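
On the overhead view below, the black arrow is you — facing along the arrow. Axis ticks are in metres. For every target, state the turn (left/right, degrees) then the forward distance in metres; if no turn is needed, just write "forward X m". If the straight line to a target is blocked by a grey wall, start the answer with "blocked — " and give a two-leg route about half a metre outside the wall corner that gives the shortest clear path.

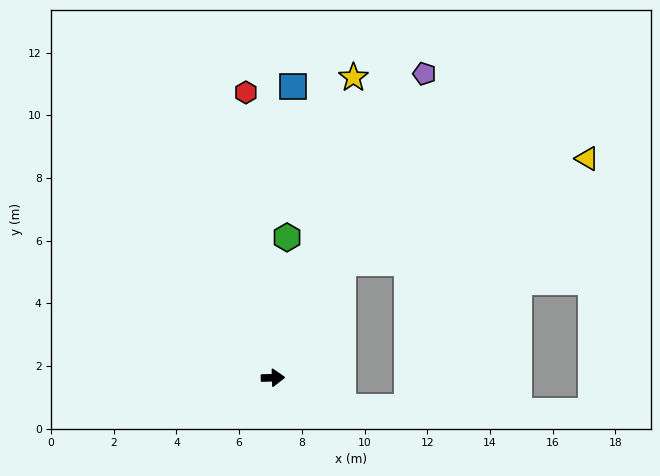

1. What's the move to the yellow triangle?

blocked — turn left 57°, forward 4.3 m, then turn right 35°, forward 8.5 m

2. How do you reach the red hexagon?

turn left 94°, forward 9.1 m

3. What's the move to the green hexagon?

turn left 83°, forward 4.5 m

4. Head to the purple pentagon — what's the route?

turn left 62°, forward 10.8 m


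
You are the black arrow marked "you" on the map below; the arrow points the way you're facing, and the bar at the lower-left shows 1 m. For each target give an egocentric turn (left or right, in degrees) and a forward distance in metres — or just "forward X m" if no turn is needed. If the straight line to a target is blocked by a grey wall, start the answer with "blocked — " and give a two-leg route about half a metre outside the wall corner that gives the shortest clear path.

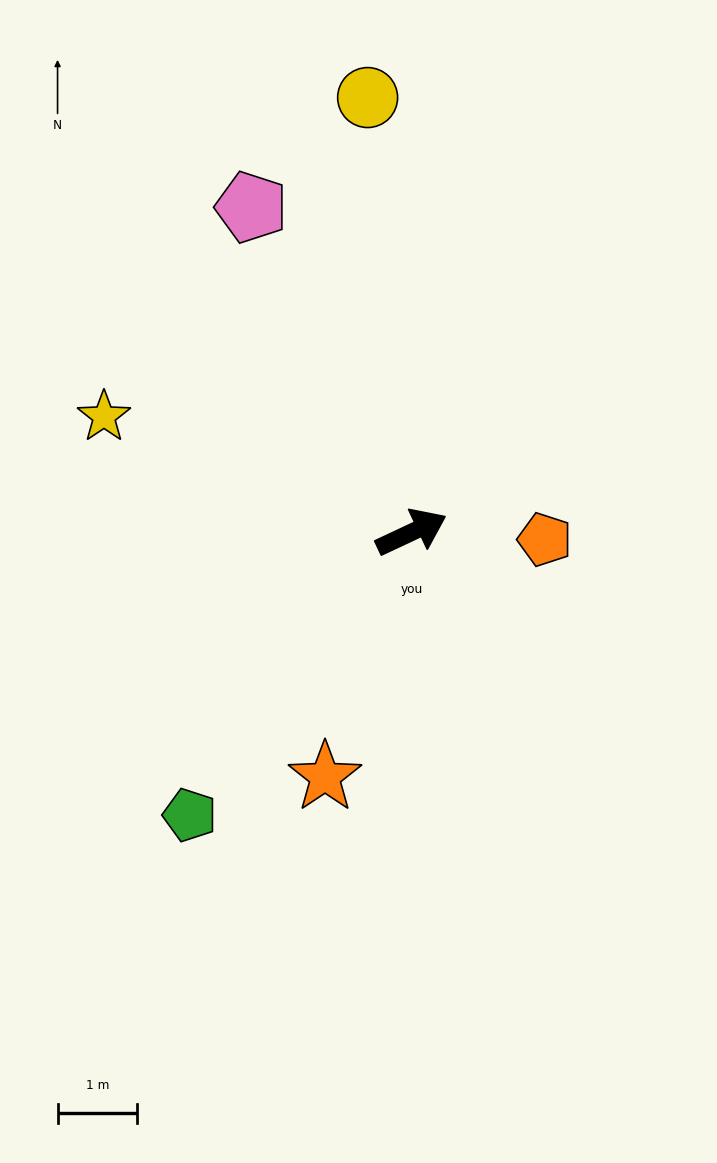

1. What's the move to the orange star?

turn right 135°, forward 3.3 m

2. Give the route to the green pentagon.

turn right 153°, forward 4.5 m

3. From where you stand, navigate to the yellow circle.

turn left 71°, forward 5.5 m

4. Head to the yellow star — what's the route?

turn left 134°, forward 4.1 m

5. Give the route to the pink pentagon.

turn left 91°, forward 4.5 m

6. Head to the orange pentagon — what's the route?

turn right 28°, forward 1.7 m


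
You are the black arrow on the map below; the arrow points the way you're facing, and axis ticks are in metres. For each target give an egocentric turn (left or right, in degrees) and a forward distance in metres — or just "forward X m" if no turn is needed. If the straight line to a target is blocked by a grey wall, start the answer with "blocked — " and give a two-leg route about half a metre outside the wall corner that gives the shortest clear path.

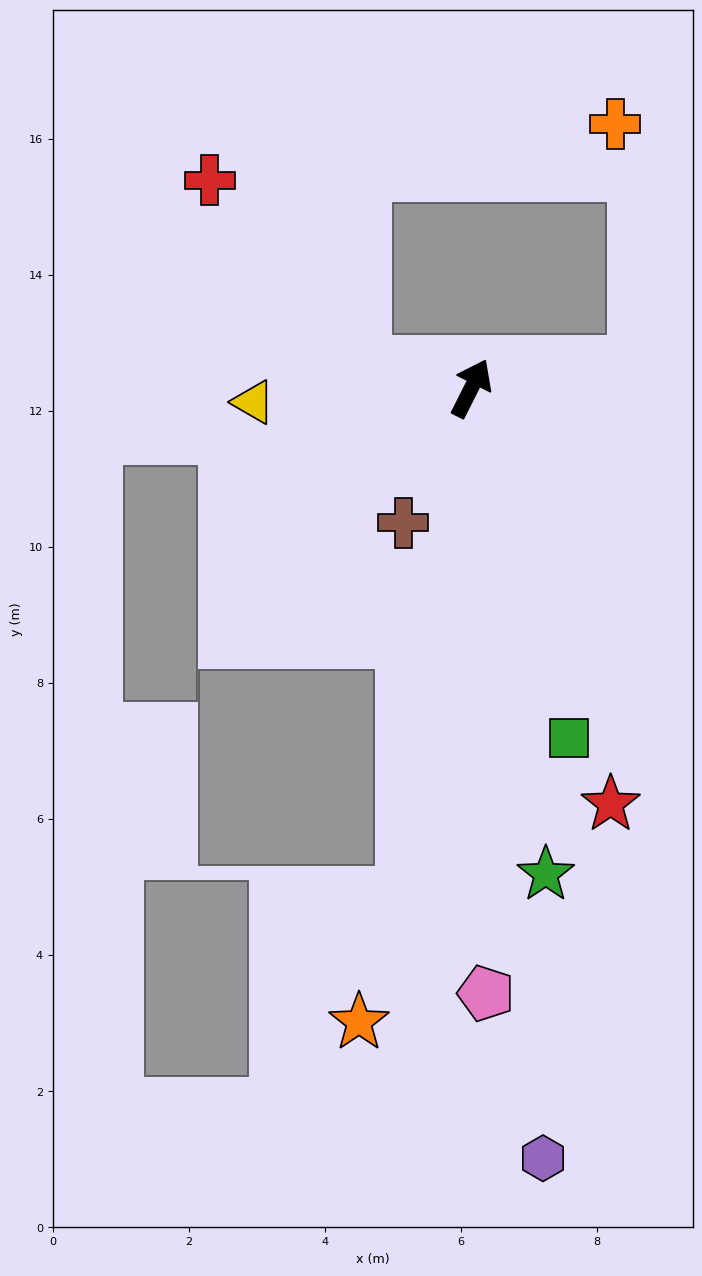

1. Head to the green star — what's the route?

turn right 145°, forward 7.2 m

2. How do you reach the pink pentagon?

turn right 152°, forward 8.9 m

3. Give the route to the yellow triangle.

turn left 120°, forward 3.2 m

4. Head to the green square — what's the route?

turn right 138°, forward 5.3 m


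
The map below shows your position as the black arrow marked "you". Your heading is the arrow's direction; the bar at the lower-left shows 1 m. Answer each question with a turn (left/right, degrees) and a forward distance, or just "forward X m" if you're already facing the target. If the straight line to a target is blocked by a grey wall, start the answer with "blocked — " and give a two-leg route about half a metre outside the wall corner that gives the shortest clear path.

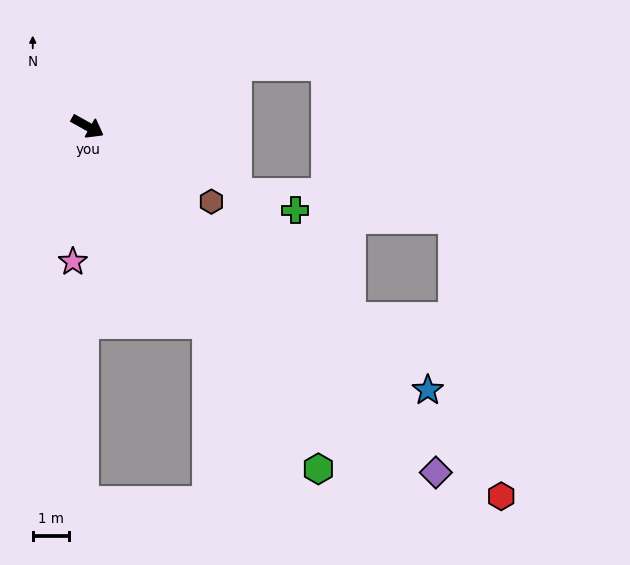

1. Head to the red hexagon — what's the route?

turn right 13°, forward 15.2 m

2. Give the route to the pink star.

turn right 67°, forward 3.7 m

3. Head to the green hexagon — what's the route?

turn right 27°, forward 11.3 m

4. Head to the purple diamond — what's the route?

turn right 16°, forward 13.4 m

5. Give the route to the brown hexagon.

turn right 2°, forward 4.0 m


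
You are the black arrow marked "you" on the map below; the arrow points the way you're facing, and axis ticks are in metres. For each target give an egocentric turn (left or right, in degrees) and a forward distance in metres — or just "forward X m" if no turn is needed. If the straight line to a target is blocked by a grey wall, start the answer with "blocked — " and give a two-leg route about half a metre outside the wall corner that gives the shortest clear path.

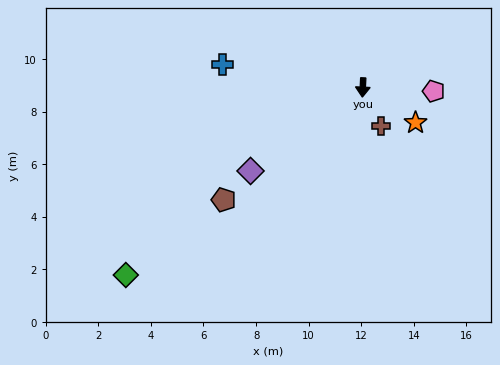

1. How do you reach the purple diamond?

turn right 51°, forward 5.3 m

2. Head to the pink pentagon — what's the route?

turn left 90°, forward 2.7 m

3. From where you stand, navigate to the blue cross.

turn right 97°, forward 5.4 m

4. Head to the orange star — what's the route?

turn left 59°, forward 2.4 m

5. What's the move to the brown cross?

turn left 28°, forward 1.6 m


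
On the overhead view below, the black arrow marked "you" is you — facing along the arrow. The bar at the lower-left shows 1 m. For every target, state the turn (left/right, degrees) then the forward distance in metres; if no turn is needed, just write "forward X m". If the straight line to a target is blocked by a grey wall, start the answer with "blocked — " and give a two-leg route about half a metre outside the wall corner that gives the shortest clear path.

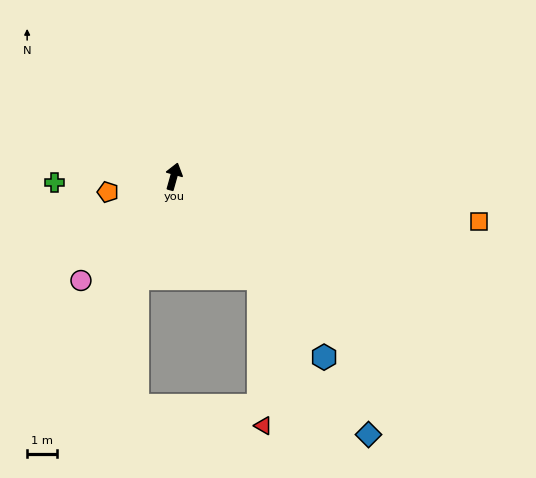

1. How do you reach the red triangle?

blocked — turn right 124°, forward 4.4 m, then turn right 39°, forward 4.9 m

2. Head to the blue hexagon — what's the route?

turn right 125°, forward 7.9 m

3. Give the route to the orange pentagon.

turn left 119°, forward 2.3 m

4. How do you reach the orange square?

turn right 83°, forward 10.3 m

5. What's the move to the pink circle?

turn left 154°, forward 4.7 m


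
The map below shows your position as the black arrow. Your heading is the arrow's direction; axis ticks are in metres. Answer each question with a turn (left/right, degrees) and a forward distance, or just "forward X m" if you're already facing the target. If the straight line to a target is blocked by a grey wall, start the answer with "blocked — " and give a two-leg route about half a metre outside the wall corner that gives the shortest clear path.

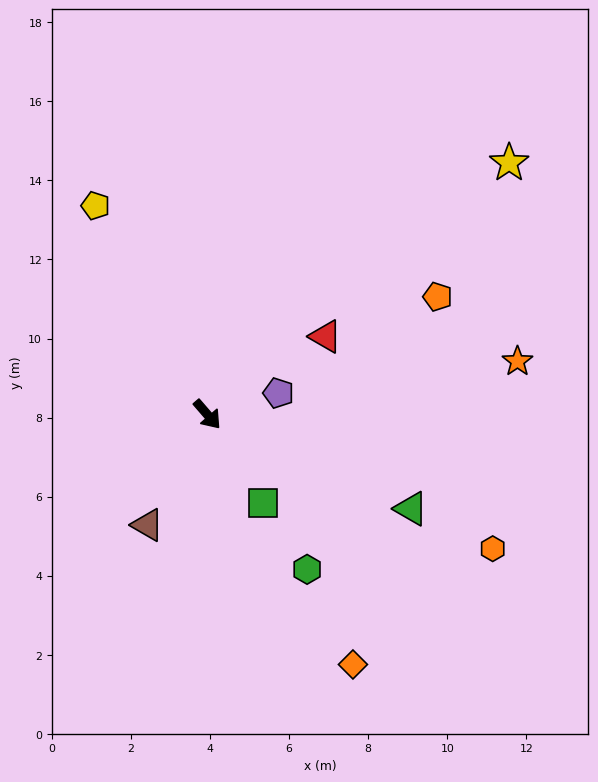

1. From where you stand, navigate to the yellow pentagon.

turn left 167°, forward 6.0 m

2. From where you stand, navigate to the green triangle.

turn left 24°, forward 5.7 m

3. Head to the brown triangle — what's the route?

turn right 69°, forward 3.2 m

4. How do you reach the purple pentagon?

turn left 66°, forward 1.9 m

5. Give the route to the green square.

turn right 9°, forward 2.6 m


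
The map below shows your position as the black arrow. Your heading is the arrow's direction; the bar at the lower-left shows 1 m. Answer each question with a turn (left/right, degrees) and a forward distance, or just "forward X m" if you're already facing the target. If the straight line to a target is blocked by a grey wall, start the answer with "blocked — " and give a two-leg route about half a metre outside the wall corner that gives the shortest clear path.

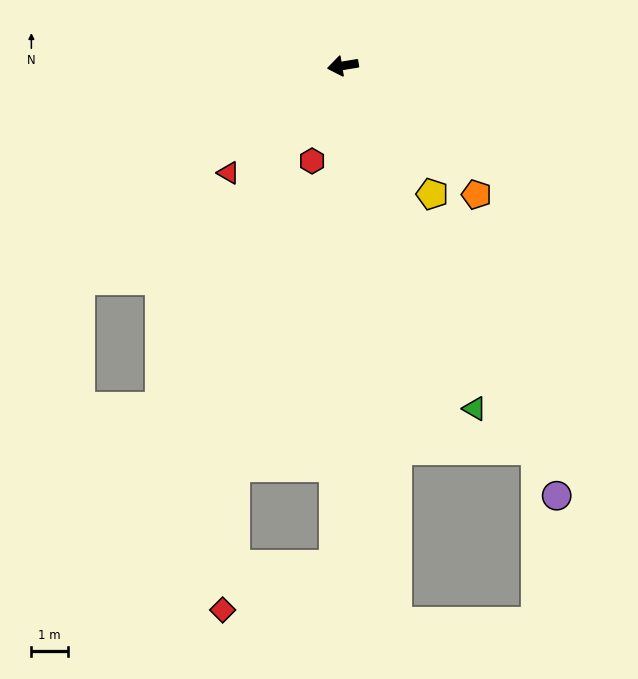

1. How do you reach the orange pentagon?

turn left 127°, forward 5.0 m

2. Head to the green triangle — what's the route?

turn left 102°, forward 10.0 m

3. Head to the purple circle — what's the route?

turn left 107°, forward 13.1 m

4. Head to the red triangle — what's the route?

turn left 34°, forward 4.3 m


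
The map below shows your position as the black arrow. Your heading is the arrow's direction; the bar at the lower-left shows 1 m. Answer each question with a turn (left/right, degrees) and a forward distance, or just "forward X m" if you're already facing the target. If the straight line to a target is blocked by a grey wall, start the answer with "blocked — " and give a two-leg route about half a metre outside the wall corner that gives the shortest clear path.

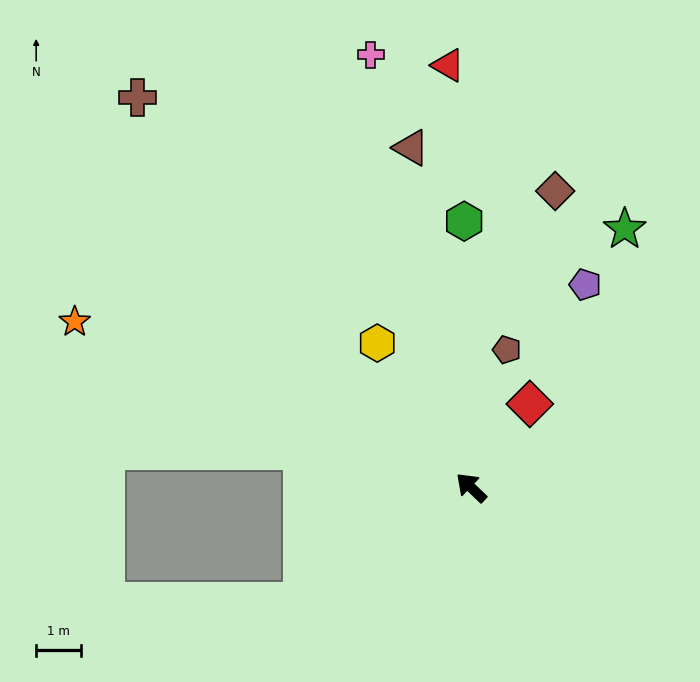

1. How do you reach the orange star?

turn left 21°, forward 9.7 m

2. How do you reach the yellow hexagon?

turn right 13°, forward 3.9 m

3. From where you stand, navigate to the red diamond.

turn right 81°, forward 2.3 m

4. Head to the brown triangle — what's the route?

turn right 36°, forward 7.8 m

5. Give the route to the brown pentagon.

turn right 61°, forward 3.2 m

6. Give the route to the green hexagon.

turn right 45°, forward 6.0 m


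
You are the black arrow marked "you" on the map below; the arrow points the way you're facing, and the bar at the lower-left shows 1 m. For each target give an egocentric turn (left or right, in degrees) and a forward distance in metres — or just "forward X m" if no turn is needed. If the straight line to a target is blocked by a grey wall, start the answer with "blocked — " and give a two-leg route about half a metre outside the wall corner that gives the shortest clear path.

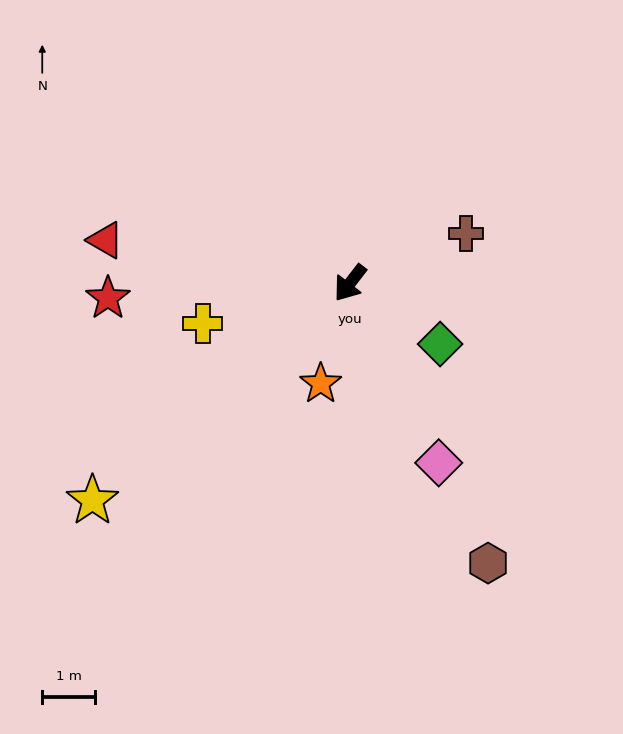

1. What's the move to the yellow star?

turn right 12°, forward 6.4 m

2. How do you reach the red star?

turn right 49°, forward 4.6 m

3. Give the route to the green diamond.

turn left 94°, forward 2.1 m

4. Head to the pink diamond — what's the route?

turn left 64°, forward 3.8 m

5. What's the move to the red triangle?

turn right 62°, forward 4.7 m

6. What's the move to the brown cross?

turn left 151°, forward 2.4 m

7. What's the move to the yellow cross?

turn right 37°, forward 2.9 m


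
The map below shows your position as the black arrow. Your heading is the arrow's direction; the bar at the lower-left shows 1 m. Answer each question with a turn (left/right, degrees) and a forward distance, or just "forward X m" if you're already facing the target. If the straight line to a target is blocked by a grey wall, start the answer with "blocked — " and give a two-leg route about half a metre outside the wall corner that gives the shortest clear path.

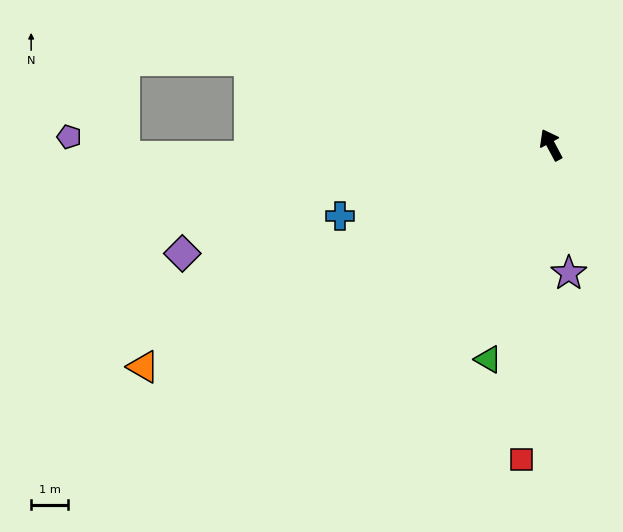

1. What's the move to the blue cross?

turn left 81°, forward 6.0 m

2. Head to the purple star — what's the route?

turn left 160°, forward 3.5 m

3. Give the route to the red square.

turn left 147°, forward 8.6 m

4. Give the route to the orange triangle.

turn left 90°, forward 12.6 m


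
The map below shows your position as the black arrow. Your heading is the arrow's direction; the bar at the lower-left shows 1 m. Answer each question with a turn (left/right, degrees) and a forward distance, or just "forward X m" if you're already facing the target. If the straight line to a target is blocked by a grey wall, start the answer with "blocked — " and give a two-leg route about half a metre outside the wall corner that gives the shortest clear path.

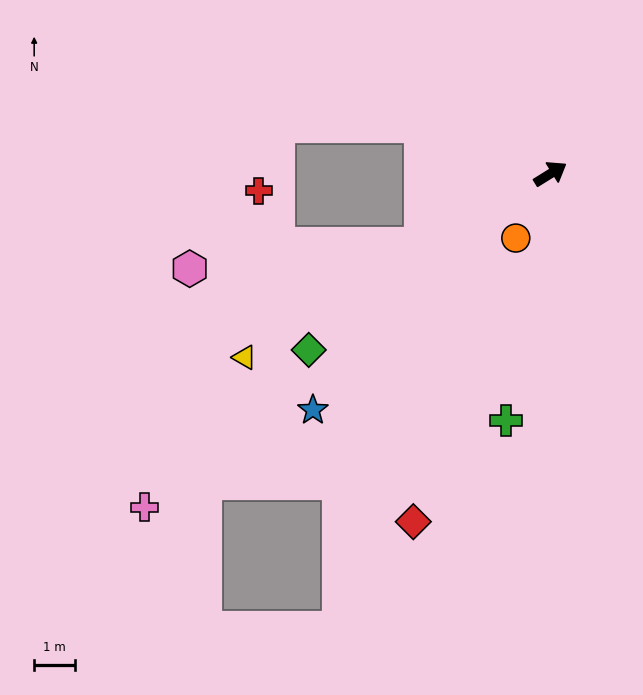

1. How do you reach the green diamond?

turn right 176°, forward 7.2 m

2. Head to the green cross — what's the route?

turn right 132°, forward 6.1 m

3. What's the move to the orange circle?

turn right 150°, forward 1.8 m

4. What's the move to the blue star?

turn right 167°, forward 8.1 m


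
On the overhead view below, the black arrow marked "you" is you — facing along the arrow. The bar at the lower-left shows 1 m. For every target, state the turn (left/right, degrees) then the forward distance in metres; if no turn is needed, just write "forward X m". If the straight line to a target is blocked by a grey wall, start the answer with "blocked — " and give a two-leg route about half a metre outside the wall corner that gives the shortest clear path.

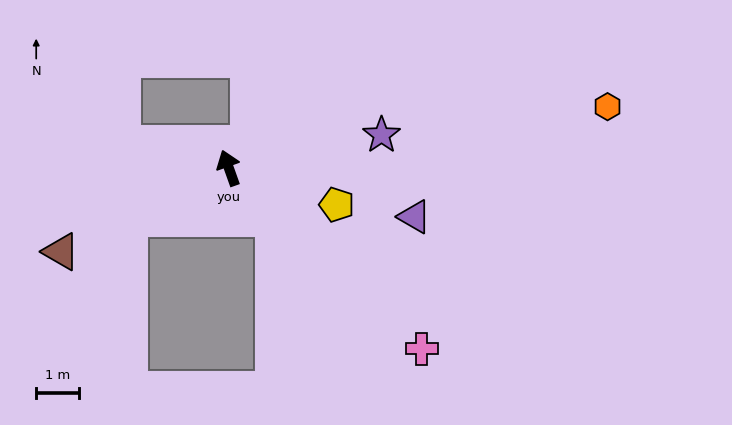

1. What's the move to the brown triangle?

turn left 97°, forward 4.4 m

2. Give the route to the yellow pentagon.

turn right 128°, forward 2.7 m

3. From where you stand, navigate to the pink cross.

turn right 153°, forward 6.2 m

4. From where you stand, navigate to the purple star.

turn right 97°, forward 3.6 m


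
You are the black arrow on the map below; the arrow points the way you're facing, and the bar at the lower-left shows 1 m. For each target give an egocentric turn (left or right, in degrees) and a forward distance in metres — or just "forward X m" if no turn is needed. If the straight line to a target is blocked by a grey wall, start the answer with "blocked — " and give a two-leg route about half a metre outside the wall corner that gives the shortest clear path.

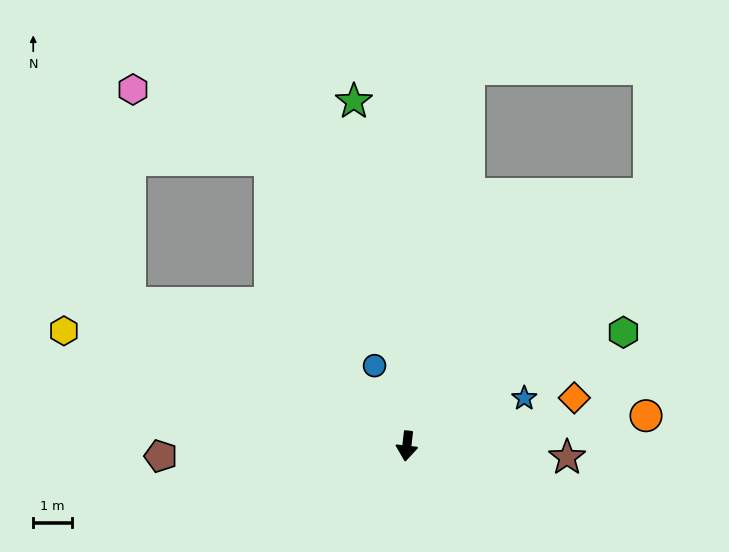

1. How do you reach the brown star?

turn left 92°, forward 4.2 m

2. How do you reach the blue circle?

turn right 152°, forward 2.3 m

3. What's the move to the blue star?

turn left 119°, forward 3.3 m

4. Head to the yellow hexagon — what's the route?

turn right 102°, forward 9.4 m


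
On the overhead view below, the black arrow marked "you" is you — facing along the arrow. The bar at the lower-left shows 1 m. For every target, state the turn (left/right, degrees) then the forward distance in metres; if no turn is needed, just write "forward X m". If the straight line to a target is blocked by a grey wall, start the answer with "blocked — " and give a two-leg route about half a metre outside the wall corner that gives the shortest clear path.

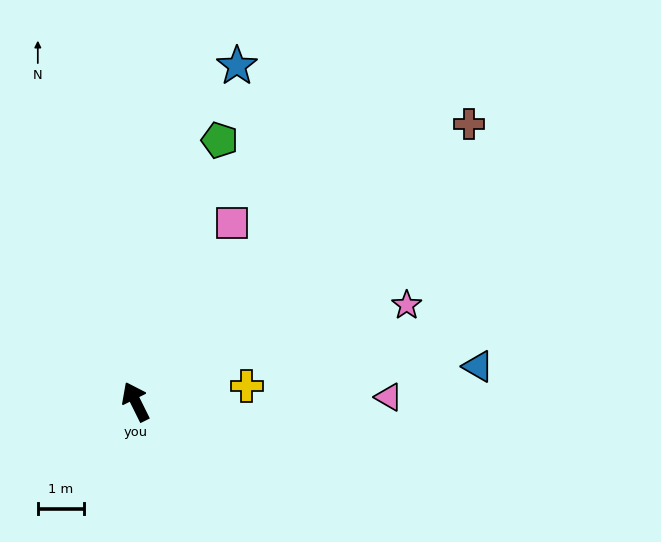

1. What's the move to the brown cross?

turn right 77°, forward 9.5 m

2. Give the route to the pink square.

turn right 55°, forward 4.4 m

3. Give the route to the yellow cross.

turn right 108°, forward 2.5 m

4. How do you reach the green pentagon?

turn right 44°, forward 6.0 m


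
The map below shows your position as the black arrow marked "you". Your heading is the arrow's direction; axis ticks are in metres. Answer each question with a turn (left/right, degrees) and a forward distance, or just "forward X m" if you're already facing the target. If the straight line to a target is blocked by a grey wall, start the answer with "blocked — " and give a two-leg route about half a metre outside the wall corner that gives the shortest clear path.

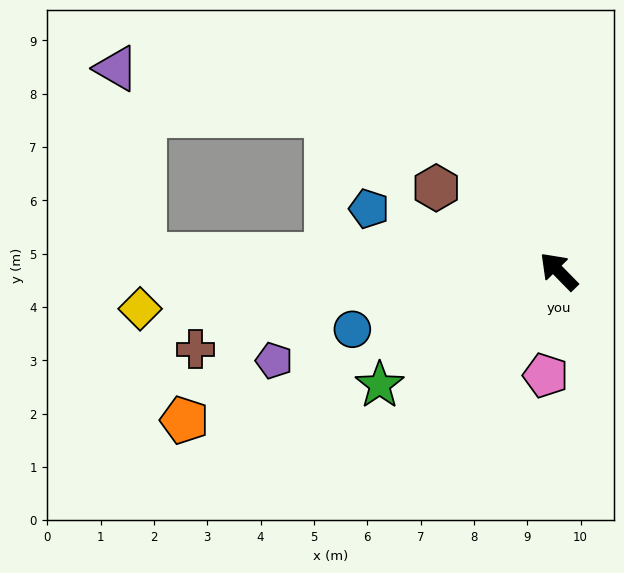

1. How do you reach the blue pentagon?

turn left 27°, forward 3.7 m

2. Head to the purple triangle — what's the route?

blocked — turn left 43°, forward 7.8 m, then turn right 79°, forward 3.5 m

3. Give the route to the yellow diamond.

turn left 51°, forward 7.9 m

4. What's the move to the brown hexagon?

turn left 11°, forward 2.8 m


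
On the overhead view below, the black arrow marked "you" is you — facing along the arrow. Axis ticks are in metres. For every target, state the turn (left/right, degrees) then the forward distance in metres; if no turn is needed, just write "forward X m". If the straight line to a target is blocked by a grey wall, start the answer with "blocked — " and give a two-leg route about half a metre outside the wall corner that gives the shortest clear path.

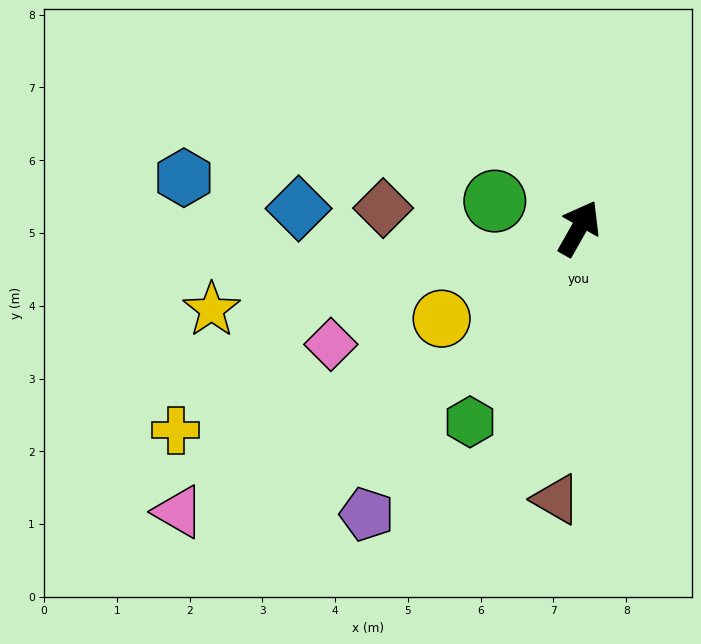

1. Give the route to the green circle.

turn left 102°, forward 1.2 m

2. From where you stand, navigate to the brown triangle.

turn right 155°, forward 3.7 m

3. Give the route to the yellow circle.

turn left 153°, forward 2.3 m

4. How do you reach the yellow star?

turn left 132°, forward 5.2 m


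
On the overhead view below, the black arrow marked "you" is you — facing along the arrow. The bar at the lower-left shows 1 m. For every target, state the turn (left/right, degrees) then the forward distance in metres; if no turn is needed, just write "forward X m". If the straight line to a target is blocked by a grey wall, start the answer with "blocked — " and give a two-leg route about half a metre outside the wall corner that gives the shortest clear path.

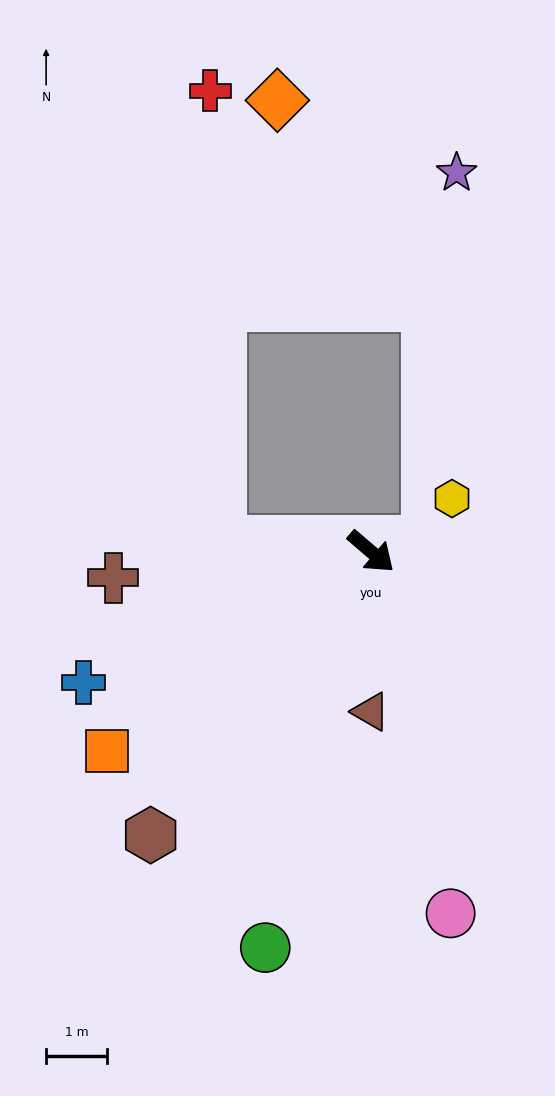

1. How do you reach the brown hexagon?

turn right 87°, forward 5.9 m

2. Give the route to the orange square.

turn right 102°, forward 5.5 m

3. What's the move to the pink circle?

turn right 37°, forward 6.1 m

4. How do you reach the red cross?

blocked — turn right 143°, forward 2.5 m, then turn right 85°, forward 7.4 m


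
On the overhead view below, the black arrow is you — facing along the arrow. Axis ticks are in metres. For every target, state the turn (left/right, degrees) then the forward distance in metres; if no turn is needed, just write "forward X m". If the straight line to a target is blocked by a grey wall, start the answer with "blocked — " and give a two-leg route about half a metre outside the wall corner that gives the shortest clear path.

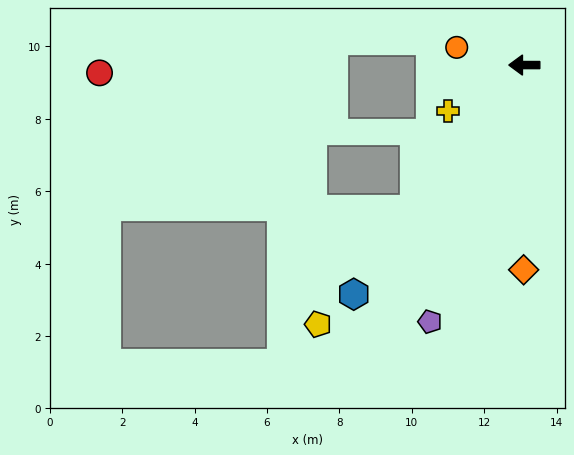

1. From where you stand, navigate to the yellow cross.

turn left 31°, forward 2.5 m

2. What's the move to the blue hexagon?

turn left 53°, forward 7.9 m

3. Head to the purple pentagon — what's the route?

turn left 70°, forward 7.6 m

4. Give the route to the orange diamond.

turn left 90°, forward 5.7 m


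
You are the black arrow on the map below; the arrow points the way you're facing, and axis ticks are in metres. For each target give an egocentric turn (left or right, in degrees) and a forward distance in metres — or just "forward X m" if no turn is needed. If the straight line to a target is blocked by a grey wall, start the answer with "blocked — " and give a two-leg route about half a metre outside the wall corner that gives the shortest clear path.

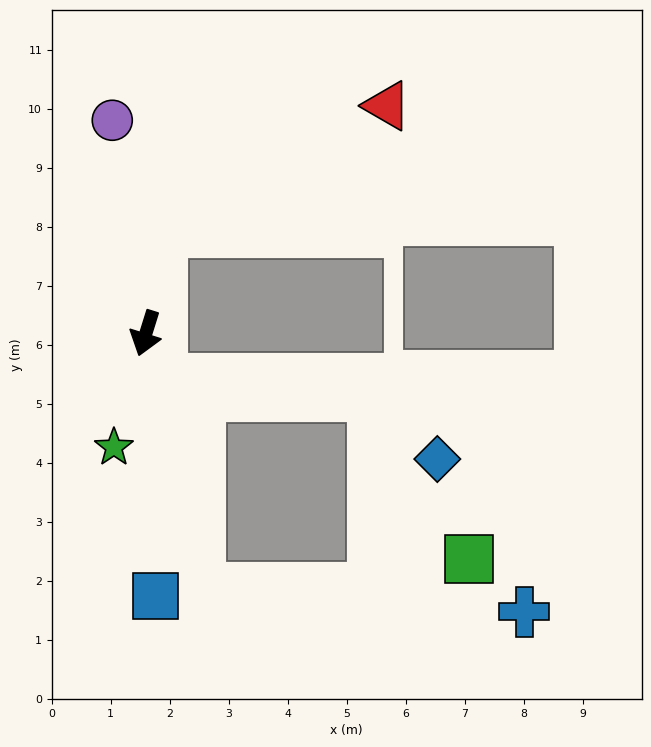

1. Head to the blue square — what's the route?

turn left 19°, forward 4.5 m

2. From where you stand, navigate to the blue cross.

blocked — turn left 29°, forward 4.4 m, then turn left 74°, forward 5.5 m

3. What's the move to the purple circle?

turn right 154°, forward 3.7 m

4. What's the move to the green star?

forward 2.0 m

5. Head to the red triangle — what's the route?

blocked — turn right 172°, forward 1.7 m, then turn right 51°, forward 4.4 m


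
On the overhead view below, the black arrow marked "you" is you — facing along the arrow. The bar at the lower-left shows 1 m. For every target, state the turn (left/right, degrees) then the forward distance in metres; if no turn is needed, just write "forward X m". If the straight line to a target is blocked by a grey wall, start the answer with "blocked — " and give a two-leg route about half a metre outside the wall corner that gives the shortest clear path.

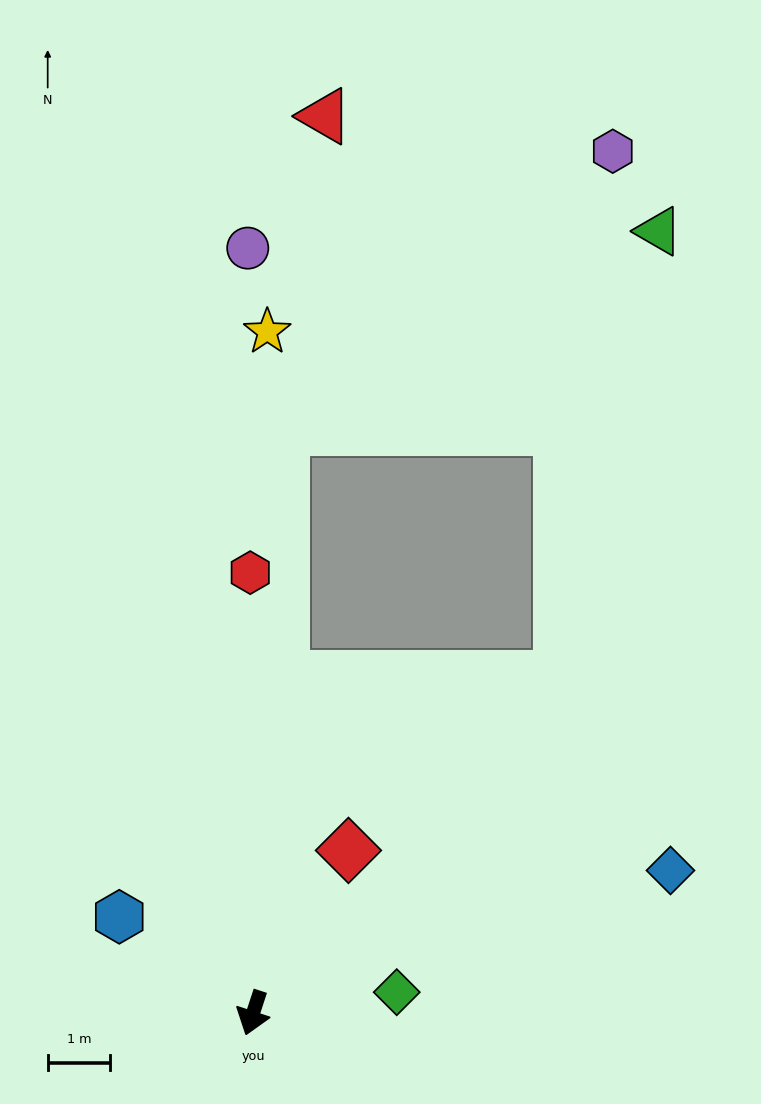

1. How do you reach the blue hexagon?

turn right 108°, forward 2.6 m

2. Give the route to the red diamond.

turn left 168°, forward 3.0 m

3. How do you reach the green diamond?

turn left 116°, forward 2.3 m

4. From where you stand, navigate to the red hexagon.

turn right 162°, forward 7.0 m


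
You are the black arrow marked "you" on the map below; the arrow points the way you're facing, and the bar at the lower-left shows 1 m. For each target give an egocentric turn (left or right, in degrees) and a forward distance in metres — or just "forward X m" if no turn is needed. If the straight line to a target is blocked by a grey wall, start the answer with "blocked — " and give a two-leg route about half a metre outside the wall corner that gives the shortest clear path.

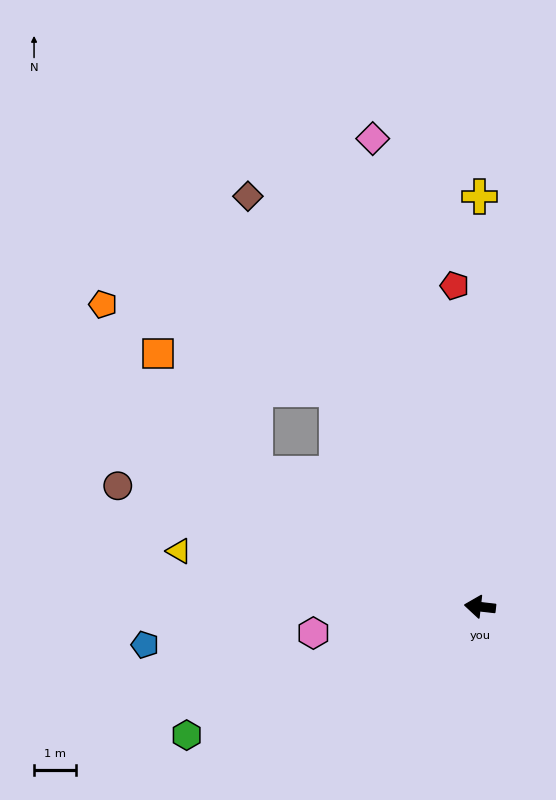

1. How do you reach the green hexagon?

turn left 30°, forward 7.7 m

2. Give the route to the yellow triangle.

turn right 4°, forward 7.4 m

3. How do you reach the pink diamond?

turn right 71°, forward 11.6 m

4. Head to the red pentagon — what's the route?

turn right 79°, forward 7.8 m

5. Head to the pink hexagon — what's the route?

turn left 15°, forward 4.1 m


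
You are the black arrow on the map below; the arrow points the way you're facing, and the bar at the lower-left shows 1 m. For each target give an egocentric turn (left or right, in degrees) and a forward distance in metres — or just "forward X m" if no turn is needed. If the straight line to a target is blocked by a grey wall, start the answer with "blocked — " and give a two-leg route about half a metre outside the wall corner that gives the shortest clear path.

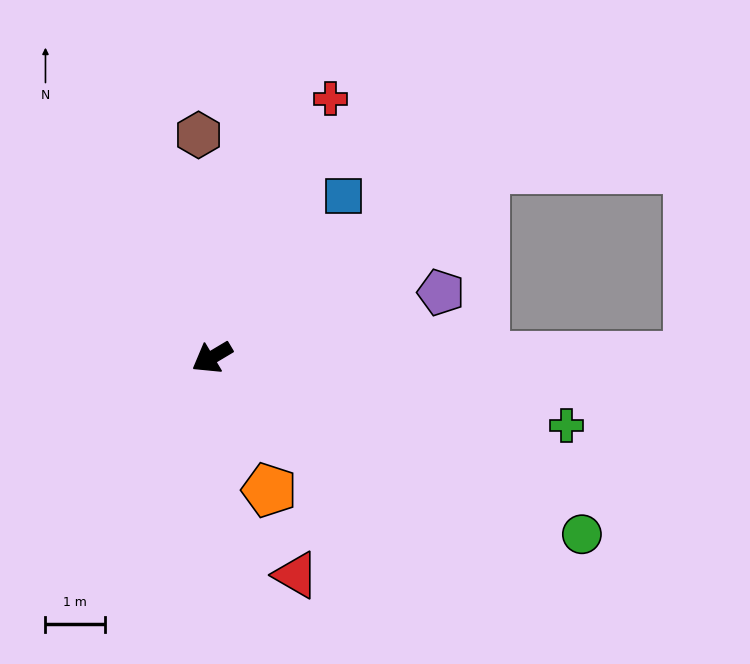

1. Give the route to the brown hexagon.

turn right 117°, forward 3.8 m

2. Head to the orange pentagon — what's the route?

turn left 83°, forward 2.4 m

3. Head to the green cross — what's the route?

turn left 138°, forward 6.1 m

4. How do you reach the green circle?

turn left 124°, forward 6.9 m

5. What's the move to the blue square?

turn right 160°, forward 3.5 m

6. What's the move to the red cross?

turn right 145°, forward 4.8 m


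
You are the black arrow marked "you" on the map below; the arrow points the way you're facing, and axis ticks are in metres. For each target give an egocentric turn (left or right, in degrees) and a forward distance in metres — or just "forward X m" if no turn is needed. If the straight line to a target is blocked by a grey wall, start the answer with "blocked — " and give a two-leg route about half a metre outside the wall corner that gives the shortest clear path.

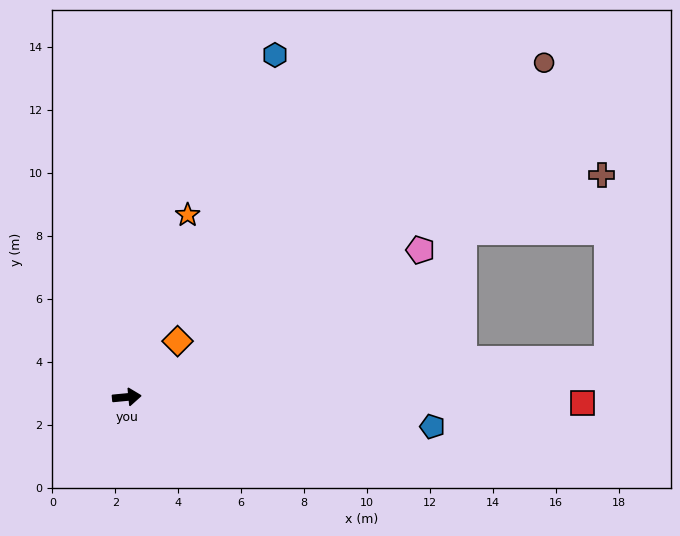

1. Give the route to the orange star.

turn left 66°, forward 6.1 m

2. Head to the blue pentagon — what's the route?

turn right 11°, forward 9.8 m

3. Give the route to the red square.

turn right 6°, forward 14.5 m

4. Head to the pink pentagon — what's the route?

turn left 21°, forward 10.4 m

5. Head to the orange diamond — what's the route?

turn left 42°, forward 2.4 m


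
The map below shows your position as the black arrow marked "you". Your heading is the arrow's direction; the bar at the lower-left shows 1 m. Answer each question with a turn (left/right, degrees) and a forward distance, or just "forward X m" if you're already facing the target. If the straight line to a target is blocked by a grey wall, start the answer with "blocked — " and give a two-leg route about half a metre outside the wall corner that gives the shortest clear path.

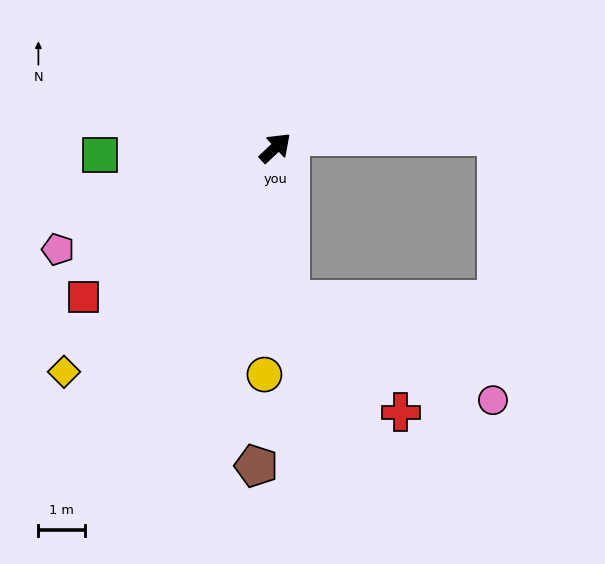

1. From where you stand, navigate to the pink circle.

blocked — turn right 127°, forward 3.3 m, then turn left 58°, forward 4.8 m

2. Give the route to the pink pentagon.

turn left 162°, forward 5.1 m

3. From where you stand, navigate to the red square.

turn left 175°, forward 5.2 m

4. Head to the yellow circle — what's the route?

turn right 136°, forward 4.8 m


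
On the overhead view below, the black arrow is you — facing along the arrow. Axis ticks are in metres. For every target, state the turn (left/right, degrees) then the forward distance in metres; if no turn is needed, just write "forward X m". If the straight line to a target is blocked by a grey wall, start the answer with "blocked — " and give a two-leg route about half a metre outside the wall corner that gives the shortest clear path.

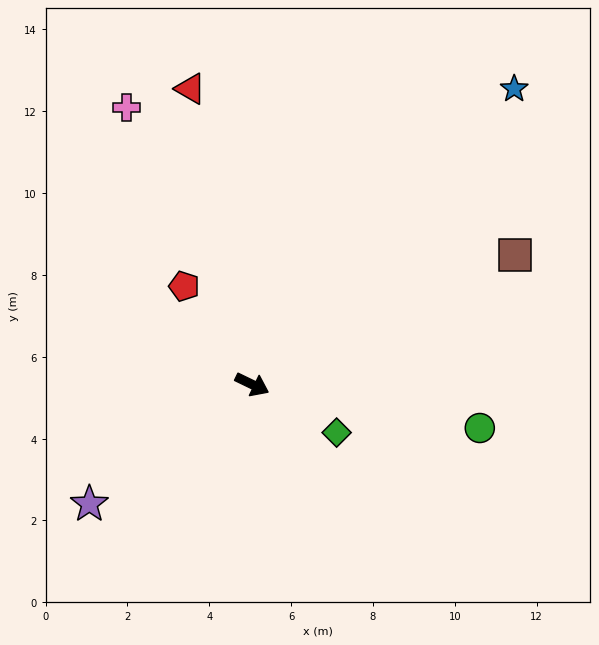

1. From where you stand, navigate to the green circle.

turn left 15°, forward 5.7 m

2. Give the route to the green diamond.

turn right 4°, forward 2.4 m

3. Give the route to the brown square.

turn left 52°, forward 7.2 m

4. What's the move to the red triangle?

turn left 128°, forward 7.4 m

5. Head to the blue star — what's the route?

turn left 74°, forward 9.7 m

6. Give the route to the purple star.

turn right 118°, forward 4.9 m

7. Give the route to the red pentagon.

turn left 150°, forward 2.9 m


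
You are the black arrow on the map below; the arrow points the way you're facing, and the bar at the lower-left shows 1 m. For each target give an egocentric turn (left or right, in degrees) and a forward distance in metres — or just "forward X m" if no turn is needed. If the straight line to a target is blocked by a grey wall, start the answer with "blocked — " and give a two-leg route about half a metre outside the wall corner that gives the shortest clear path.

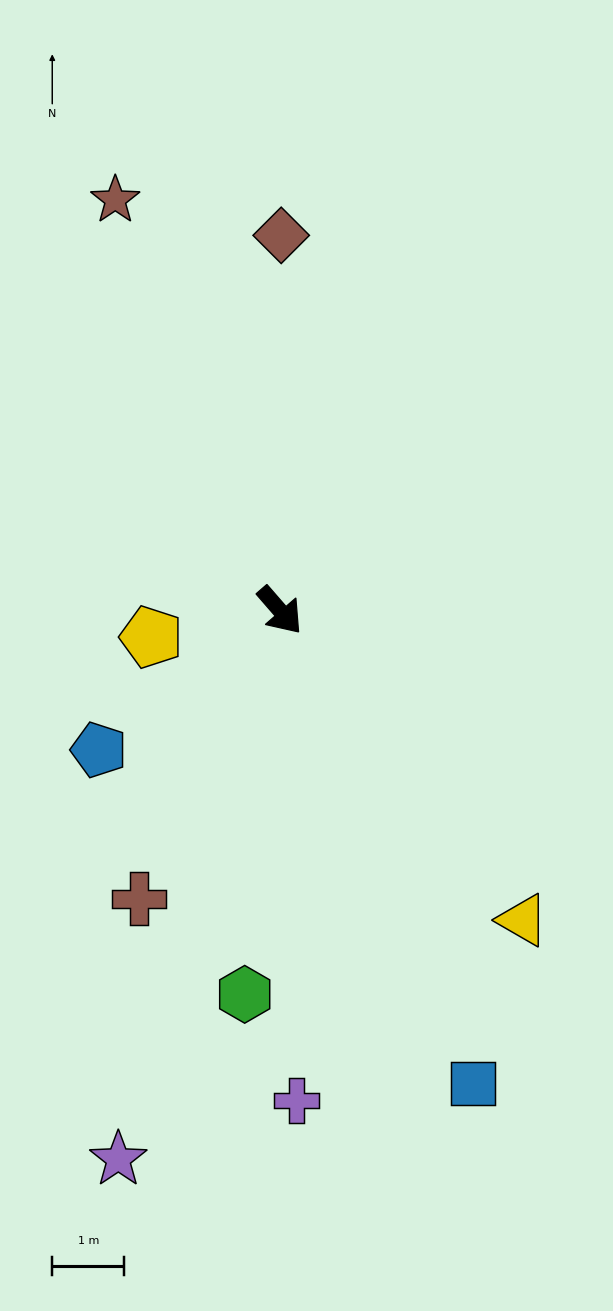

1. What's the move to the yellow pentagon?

turn right 119°, forward 1.8 m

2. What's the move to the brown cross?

turn right 67°, forward 4.4 m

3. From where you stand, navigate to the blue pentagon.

turn right 93°, forward 3.2 m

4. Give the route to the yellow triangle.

turn right 3°, forward 5.4 m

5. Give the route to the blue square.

turn right 19°, forward 7.1 m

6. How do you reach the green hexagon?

turn right 46°, forward 5.3 m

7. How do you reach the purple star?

turn right 57°, forward 7.9 m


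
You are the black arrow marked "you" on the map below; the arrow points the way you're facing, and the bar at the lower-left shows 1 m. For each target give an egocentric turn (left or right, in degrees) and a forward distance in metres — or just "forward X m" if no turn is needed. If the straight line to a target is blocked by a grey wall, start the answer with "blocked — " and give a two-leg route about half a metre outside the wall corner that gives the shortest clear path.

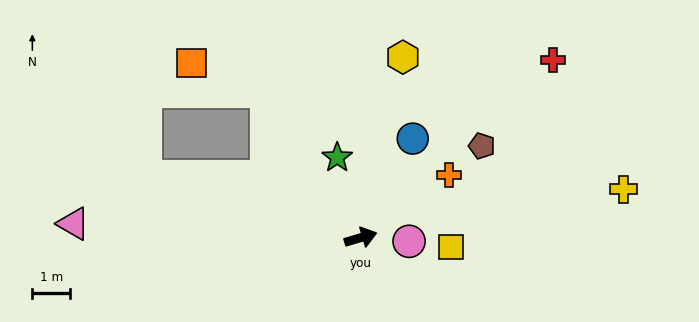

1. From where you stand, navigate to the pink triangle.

turn left 161°, forward 7.6 m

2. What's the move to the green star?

turn left 90°, forward 2.2 m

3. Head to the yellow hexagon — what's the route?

turn left 60°, forward 4.9 m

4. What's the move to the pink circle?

turn right 21°, forward 1.3 m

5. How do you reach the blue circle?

turn left 46°, forward 3.0 m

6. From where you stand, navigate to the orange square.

blocked — turn left 106°, forward 4.6 m, then turn left 36°, forward 2.1 m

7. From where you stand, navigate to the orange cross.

turn left 19°, forward 2.9 m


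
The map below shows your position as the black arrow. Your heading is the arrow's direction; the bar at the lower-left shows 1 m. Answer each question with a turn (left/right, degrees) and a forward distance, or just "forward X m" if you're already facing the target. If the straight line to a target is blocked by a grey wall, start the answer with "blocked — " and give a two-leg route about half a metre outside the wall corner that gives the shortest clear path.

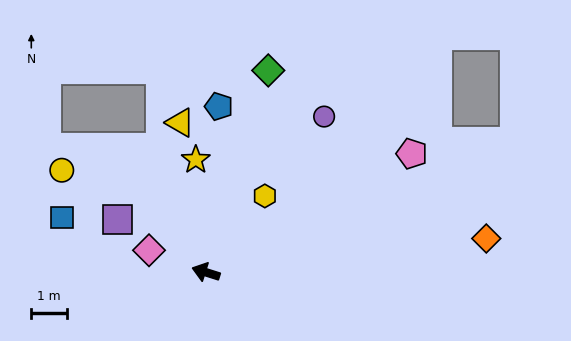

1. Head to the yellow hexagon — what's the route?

turn right 110°, forward 2.7 m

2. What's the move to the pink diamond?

turn right 4°, forward 1.7 m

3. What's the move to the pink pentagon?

turn right 133°, forward 6.6 m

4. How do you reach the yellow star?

turn right 67°, forward 3.2 m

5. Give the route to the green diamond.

turn right 90°, forward 5.9 m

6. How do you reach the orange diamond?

turn right 156°, forward 7.9 m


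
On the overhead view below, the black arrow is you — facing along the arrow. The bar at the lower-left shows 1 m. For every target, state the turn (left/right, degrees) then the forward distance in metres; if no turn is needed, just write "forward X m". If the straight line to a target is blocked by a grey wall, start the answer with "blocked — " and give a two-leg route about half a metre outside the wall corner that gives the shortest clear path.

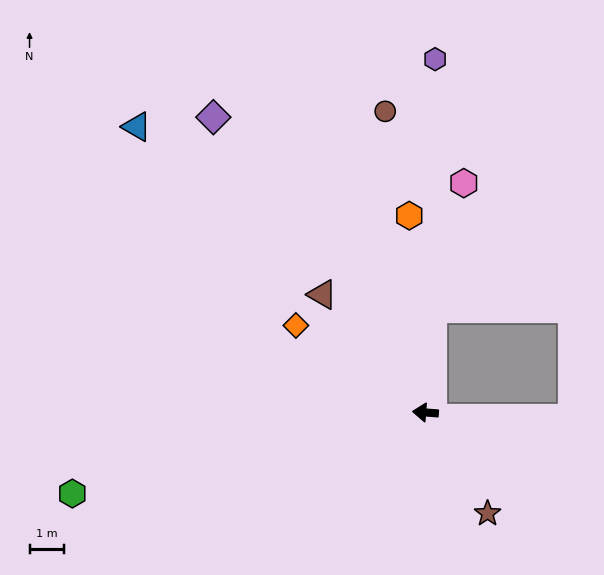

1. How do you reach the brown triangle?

turn right 44°, forward 4.6 m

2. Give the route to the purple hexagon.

turn right 87°, forward 10.3 m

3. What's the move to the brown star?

turn left 126°, forward 3.5 m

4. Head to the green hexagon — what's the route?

turn left 17°, forward 10.6 m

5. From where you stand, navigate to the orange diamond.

turn right 29°, forward 4.6 m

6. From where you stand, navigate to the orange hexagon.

turn right 81°, forward 5.8 m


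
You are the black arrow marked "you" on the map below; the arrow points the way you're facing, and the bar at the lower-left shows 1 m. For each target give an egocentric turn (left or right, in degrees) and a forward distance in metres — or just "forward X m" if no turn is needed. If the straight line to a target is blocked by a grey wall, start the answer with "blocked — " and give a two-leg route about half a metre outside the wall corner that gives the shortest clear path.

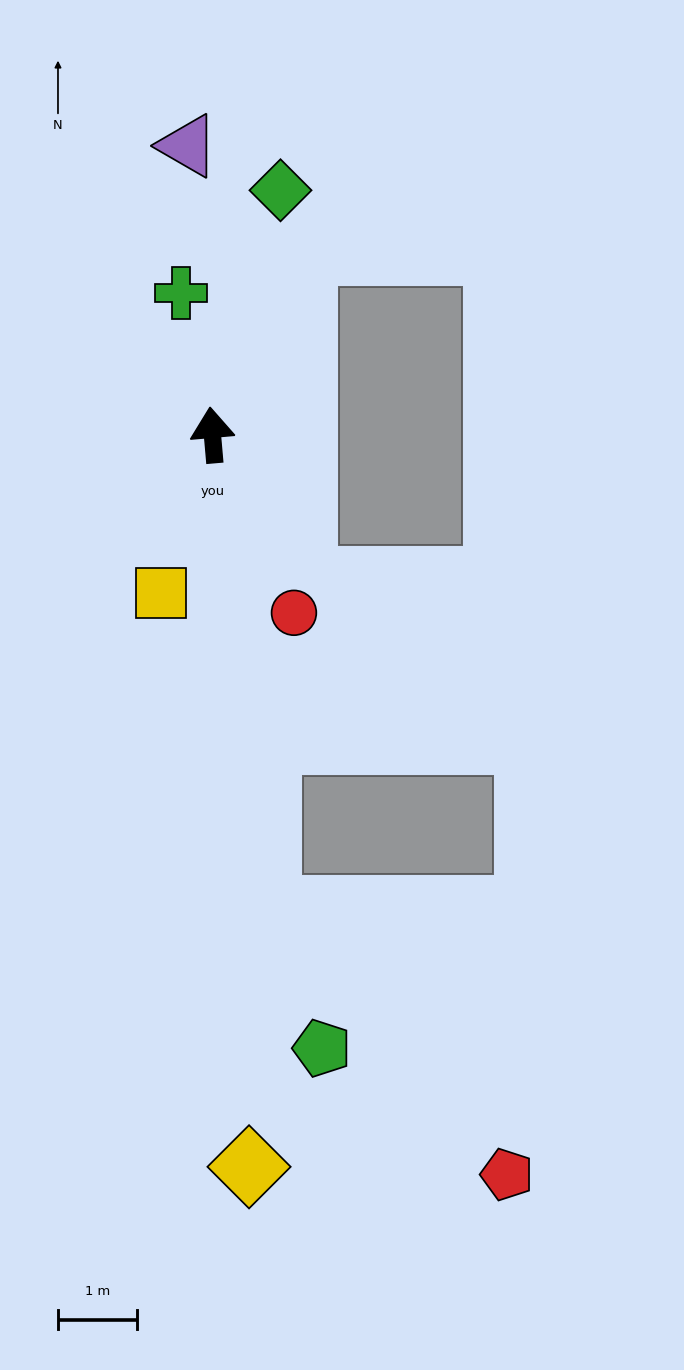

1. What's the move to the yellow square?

turn left 157°, forward 2.1 m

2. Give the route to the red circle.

turn right 160°, forward 2.5 m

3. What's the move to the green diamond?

turn right 21°, forward 3.2 m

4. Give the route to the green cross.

turn left 7°, forward 1.8 m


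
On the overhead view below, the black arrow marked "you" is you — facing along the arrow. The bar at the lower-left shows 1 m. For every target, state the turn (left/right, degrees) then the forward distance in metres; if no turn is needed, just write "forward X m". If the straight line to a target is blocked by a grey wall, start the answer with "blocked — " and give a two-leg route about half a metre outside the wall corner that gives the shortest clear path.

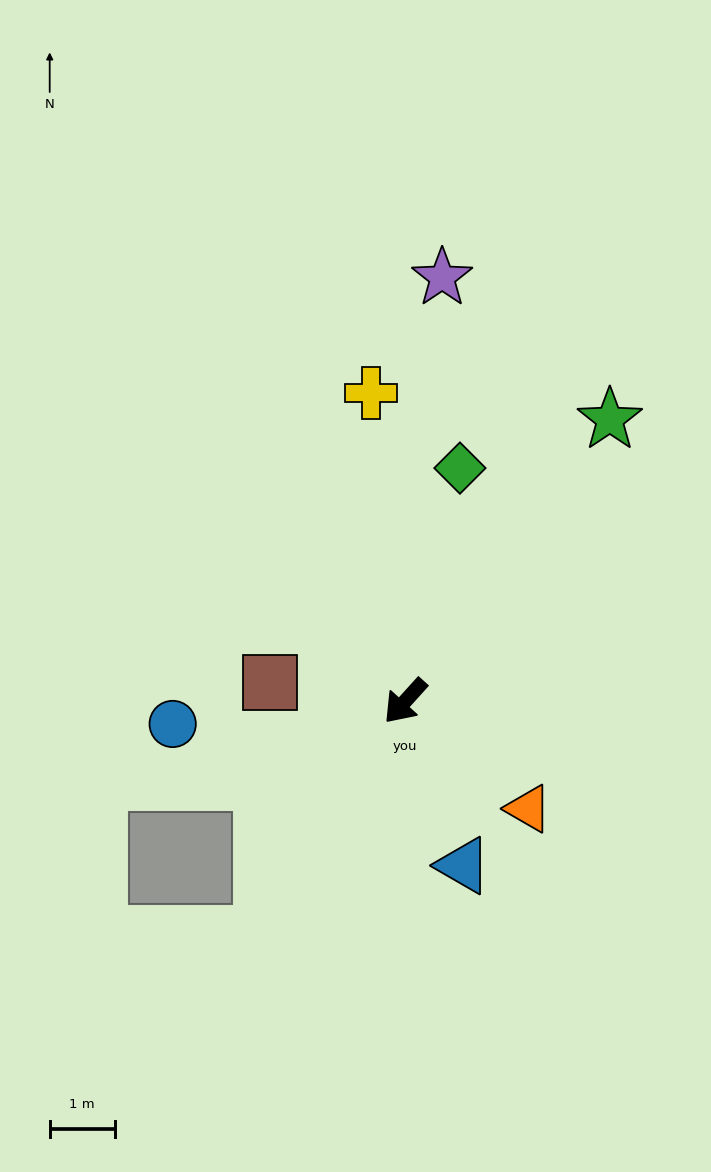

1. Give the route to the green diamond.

turn right 151°, forward 3.7 m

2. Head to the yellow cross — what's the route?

turn right 132°, forward 4.8 m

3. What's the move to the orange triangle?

turn left 91°, forward 2.5 m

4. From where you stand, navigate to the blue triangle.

turn left 62°, forward 2.7 m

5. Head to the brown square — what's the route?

turn right 56°, forward 2.1 m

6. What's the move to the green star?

turn right 174°, forward 5.3 m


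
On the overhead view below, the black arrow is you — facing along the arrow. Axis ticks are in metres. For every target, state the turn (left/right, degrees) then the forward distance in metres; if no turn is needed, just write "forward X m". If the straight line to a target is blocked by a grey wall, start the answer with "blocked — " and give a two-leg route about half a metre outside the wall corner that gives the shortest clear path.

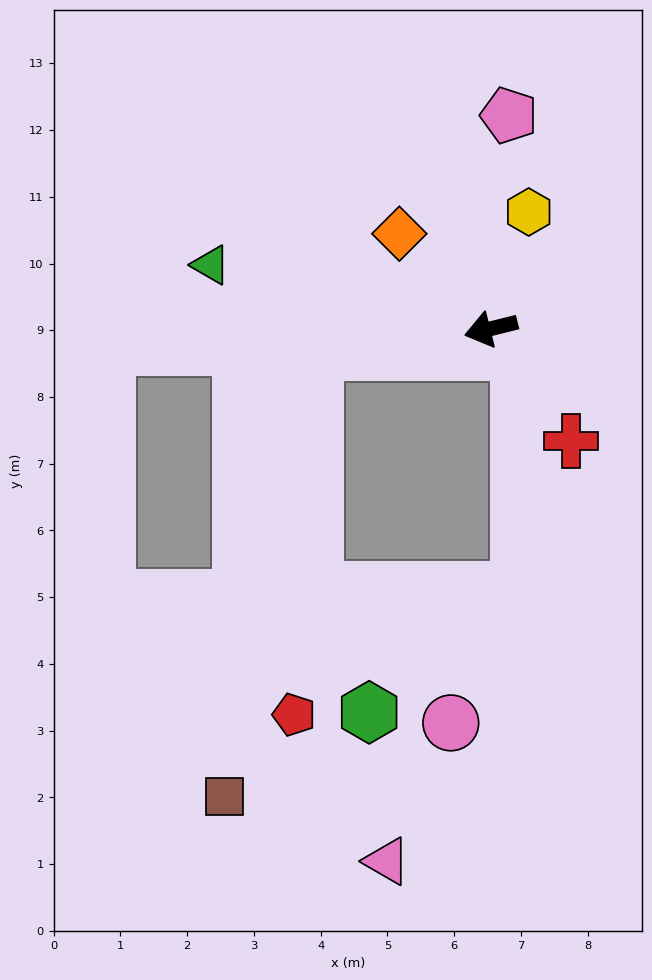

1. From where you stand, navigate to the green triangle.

turn right 27°, forward 4.3 m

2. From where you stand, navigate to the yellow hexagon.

turn right 122°, forward 1.8 m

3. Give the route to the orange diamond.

turn right 60°, forward 2.0 m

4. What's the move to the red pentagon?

blocked — turn right 6°, forward 2.7 m, then turn left 79°, forward 5.4 m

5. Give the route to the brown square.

blocked — turn right 6°, forward 2.7 m, then turn left 71°, forward 6.8 m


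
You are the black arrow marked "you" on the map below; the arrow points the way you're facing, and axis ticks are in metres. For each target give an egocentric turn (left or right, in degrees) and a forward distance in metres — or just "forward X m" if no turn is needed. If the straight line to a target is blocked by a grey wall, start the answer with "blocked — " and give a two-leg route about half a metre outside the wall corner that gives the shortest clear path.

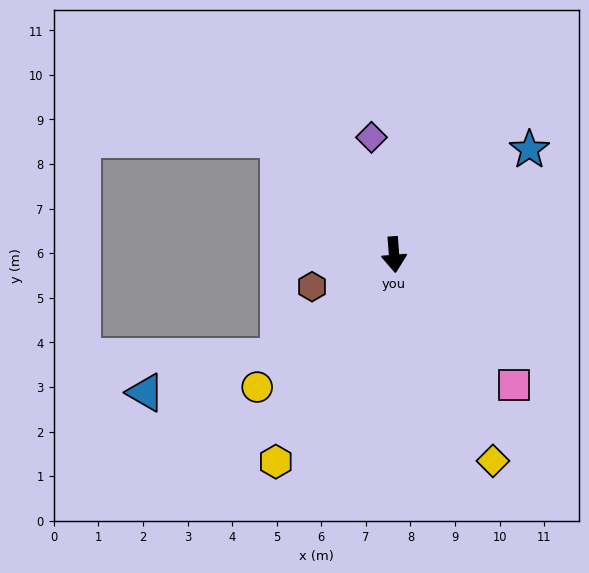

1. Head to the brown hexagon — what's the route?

turn right 73°, forward 2.0 m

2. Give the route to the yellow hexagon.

turn right 34°, forward 5.3 m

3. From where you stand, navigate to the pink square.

turn left 38°, forward 4.0 m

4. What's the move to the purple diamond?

turn right 174°, forward 2.7 m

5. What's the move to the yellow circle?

turn right 50°, forward 4.3 m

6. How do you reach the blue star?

turn left 123°, forward 3.8 m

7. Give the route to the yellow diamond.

turn left 21°, forward 5.1 m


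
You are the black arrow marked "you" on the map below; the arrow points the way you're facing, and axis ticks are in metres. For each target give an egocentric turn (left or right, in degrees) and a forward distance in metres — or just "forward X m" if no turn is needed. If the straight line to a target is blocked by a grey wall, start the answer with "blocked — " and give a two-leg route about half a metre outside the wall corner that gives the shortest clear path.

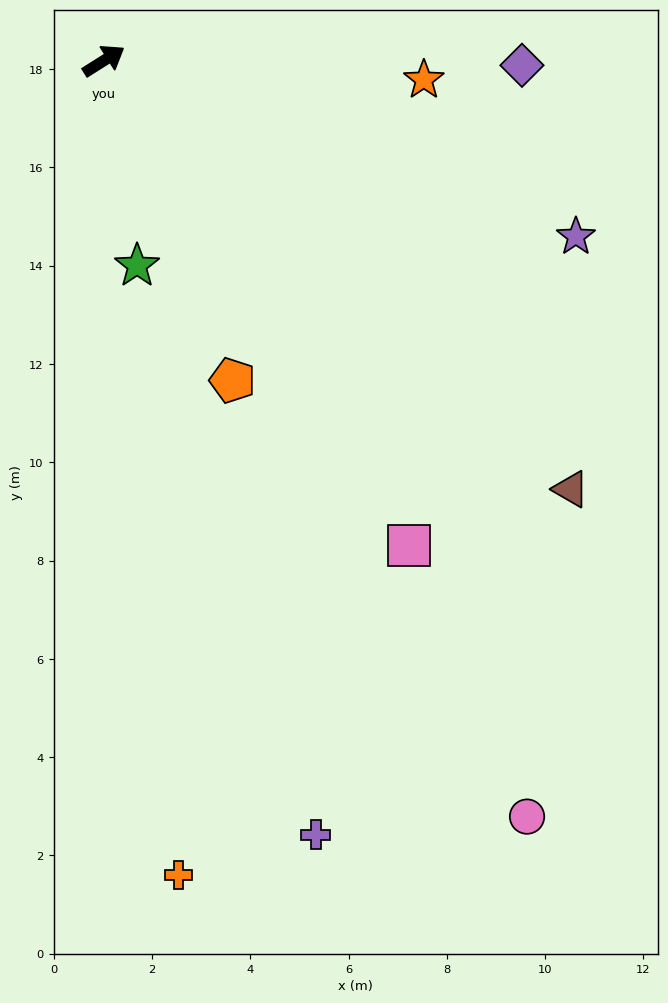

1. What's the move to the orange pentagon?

turn right 100°, forward 7.0 m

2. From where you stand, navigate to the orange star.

turn right 36°, forward 6.5 m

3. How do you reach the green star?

turn right 113°, forward 4.2 m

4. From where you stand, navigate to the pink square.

turn right 90°, forward 11.7 m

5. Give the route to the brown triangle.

turn right 75°, forward 12.9 m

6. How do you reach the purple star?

turn right 53°, forward 10.3 m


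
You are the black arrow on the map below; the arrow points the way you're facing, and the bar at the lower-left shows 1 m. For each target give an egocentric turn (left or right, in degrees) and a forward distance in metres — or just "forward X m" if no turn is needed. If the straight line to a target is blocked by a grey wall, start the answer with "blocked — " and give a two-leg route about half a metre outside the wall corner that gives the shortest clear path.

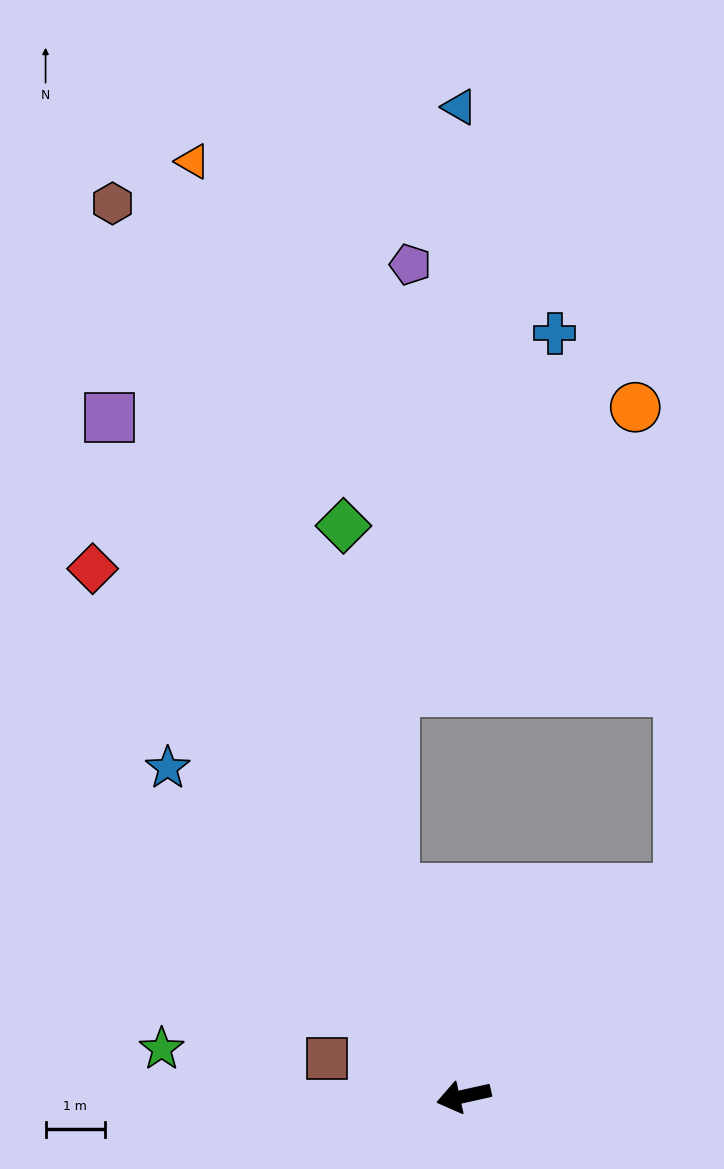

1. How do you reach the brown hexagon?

turn right 81°, forward 16.2 m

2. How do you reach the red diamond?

turn right 67°, forward 10.9 m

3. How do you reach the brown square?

turn right 28°, forward 2.4 m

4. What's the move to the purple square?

turn right 75°, forward 12.9 m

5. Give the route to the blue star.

turn right 61°, forward 7.4 m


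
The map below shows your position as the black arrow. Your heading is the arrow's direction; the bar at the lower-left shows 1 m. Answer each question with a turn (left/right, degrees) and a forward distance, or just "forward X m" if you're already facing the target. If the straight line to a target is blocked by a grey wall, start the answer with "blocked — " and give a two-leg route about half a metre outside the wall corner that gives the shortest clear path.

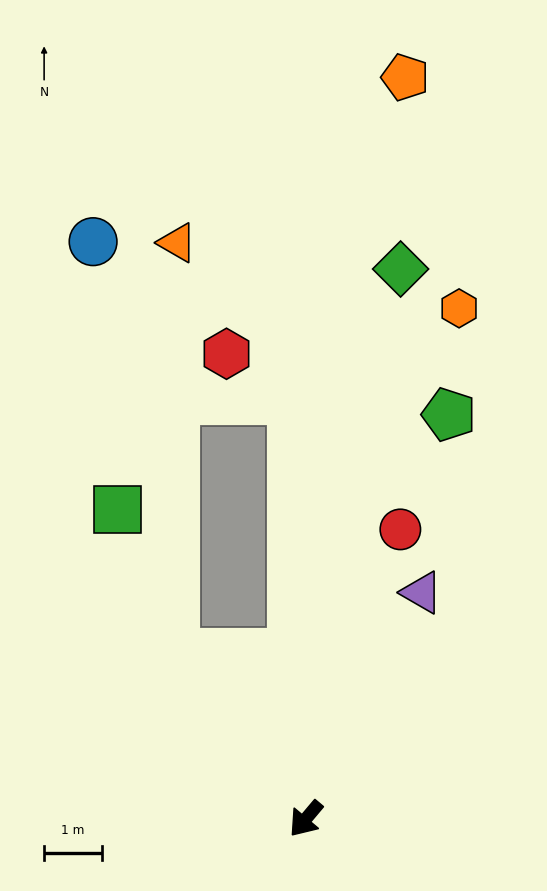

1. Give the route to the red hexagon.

blocked — turn right 138°, forward 7.3 m, then turn left 53°, forward 1.4 m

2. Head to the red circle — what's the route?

turn right 158°, forward 5.3 m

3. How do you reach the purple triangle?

turn right 167°, forward 4.4 m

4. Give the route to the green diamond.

turn right 150°, forward 9.7 m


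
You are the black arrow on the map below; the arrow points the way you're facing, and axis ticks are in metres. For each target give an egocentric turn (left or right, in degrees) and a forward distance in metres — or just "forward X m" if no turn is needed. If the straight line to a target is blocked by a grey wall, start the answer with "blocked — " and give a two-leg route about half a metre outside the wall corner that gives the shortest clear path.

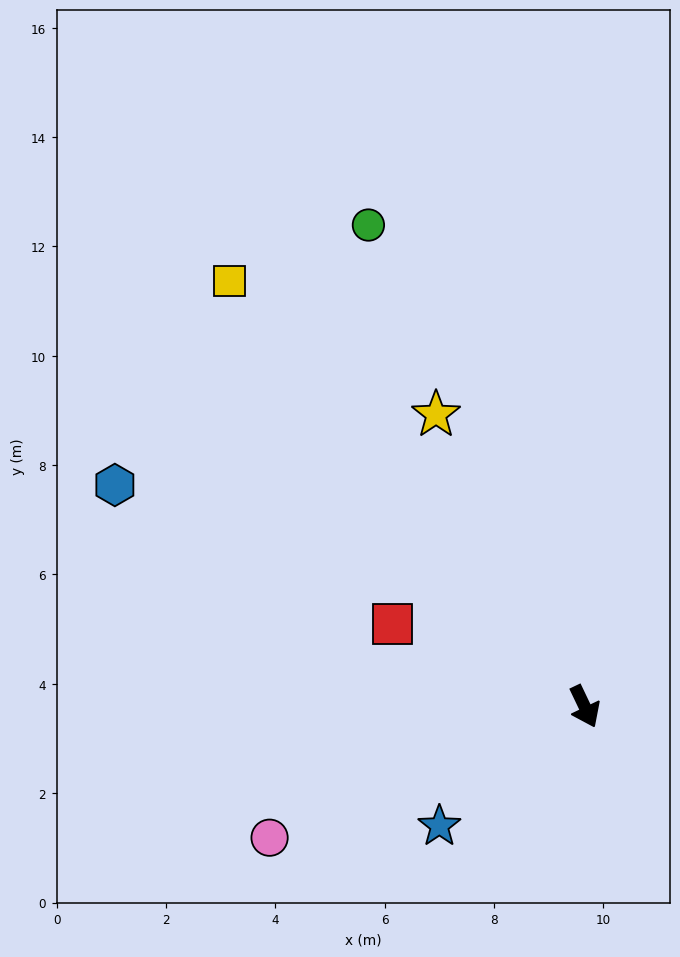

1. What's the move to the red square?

turn right 139°, forward 3.8 m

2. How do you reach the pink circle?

turn right 93°, forward 6.2 m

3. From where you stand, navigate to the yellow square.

turn right 166°, forward 10.1 m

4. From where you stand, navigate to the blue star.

turn right 76°, forward 3.4 m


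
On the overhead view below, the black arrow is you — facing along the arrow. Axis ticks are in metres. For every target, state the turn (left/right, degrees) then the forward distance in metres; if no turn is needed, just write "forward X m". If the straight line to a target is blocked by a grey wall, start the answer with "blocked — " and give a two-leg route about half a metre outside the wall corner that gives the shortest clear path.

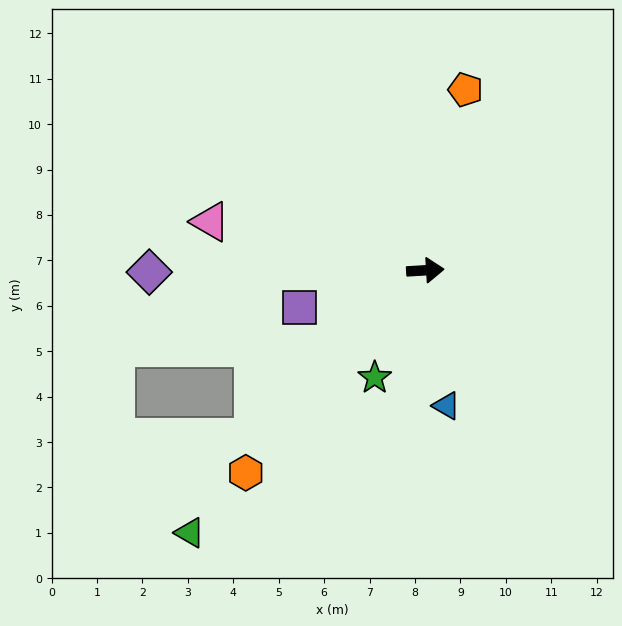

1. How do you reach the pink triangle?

turn left 164°, forward 4.9 m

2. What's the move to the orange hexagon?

turn right 135°, forward 6.0 m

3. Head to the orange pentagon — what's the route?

turn left 74°, forward 4.1 m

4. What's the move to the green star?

turn right 119°, forward 2.6 m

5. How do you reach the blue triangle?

turn right 85°, forward 3.0 m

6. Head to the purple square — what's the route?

turn right 167°, forward 2.9 m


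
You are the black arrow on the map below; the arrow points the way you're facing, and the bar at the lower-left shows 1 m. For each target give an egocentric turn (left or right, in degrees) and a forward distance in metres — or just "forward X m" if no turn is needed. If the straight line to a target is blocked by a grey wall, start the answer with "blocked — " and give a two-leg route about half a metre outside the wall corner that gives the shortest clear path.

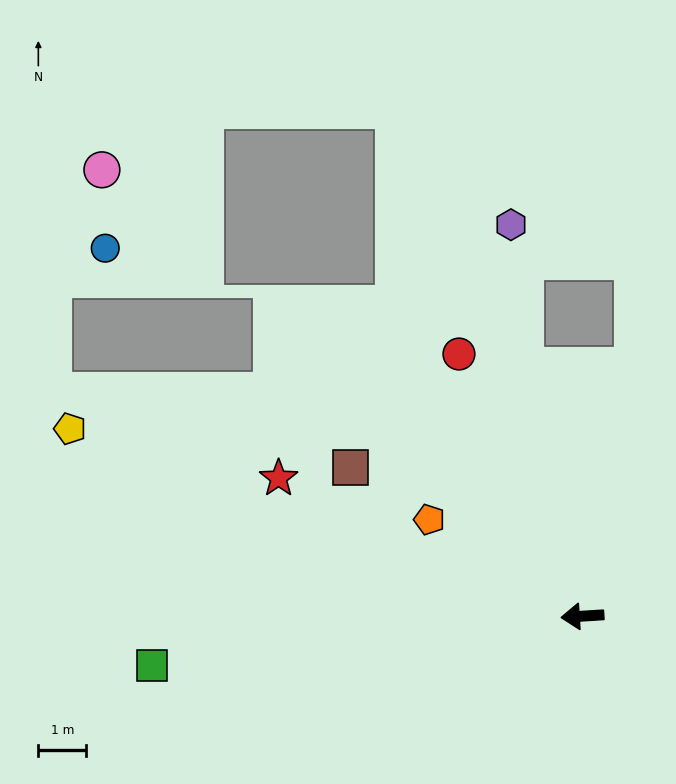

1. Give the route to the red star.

turn right 28°, forward 7.0 m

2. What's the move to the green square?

turn left 3°, forward 9.1 m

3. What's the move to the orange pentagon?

turn right 36°, forward 3.8 m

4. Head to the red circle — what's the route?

turn right 68°, forward 6.1 m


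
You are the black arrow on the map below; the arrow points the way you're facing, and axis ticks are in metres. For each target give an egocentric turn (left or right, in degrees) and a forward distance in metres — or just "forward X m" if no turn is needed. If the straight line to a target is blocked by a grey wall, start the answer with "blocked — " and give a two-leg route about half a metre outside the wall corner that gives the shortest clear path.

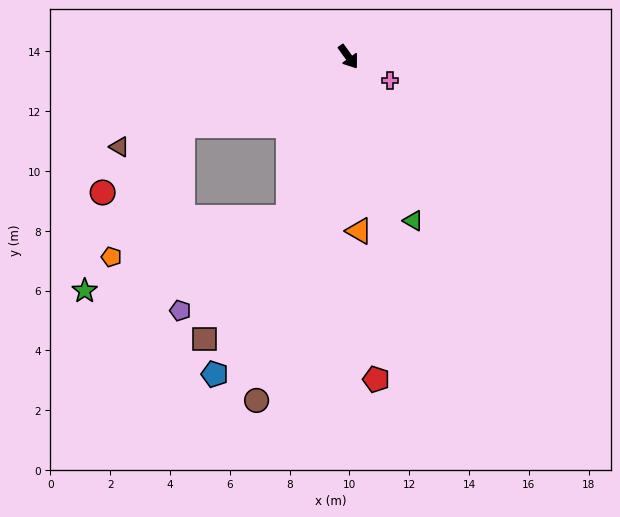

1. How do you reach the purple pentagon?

blocked — turn right 56°, forward 5.7 m, then turn right 29°, forward 4.8 m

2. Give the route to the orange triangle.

turn right 32°, forward 5.8 m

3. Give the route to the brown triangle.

turn right 104°, forward 8.2 m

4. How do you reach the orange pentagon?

blocked — turn right 103°, forward 6.0 m, then turn left 39°, forward 5.0 m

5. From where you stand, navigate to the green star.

blocked — turn right 56°, forward 5.7 m, then turn right 50°, forward 7.3 m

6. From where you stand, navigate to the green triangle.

turn right 14°, forward 5.9 m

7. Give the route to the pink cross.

turn left 24°, forward 1.6 m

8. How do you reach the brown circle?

turn right 51°, forward 11.9 m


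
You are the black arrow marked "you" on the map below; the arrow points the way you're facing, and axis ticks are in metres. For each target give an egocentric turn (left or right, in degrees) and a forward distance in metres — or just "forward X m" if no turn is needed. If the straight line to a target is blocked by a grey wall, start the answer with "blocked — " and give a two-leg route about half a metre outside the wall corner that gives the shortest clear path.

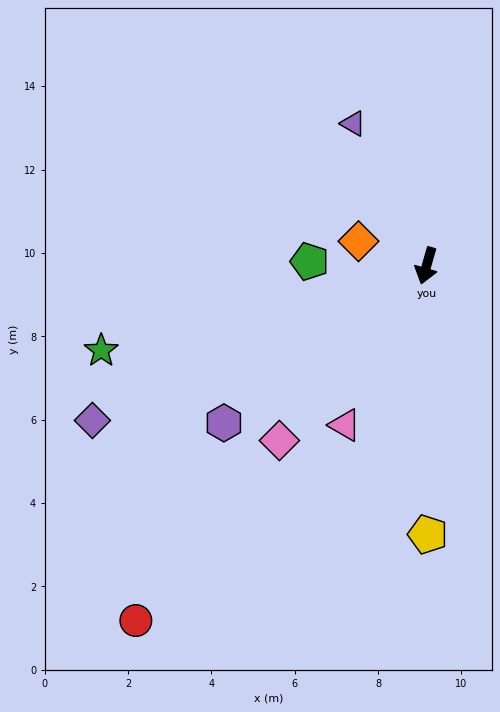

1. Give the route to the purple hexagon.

turn right 36°, forward 6.2 m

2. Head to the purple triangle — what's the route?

turn right 137°, forward 3.8 m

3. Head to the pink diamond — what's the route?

turn right 24°, forward 5.5 m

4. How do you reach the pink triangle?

turn right 11°, forward 4.3 m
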